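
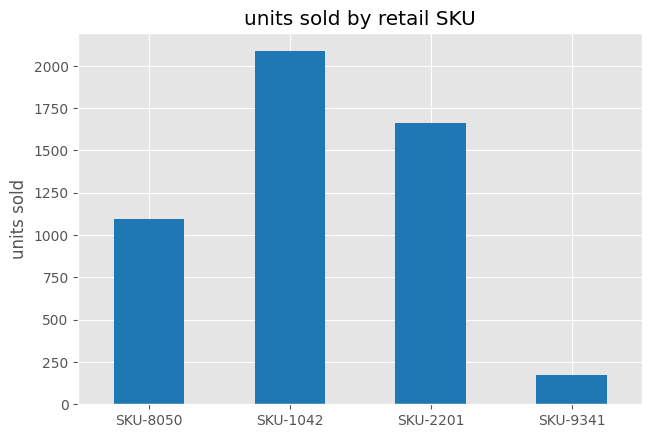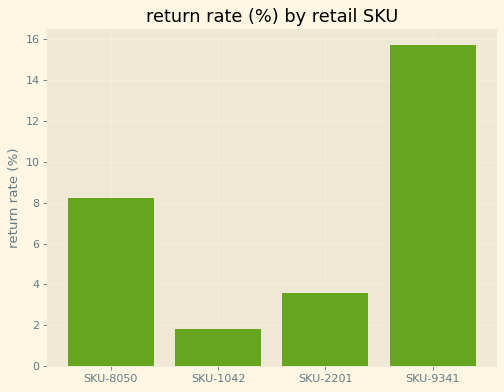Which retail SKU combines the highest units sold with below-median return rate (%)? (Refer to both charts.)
SKU-1042

Chart 2 median return rate (%) ≈ 6; below-median retail SKUs: SKU-1042, SKU-2201. Among those, SKU-1042 has the highest units sold (≈ 2000).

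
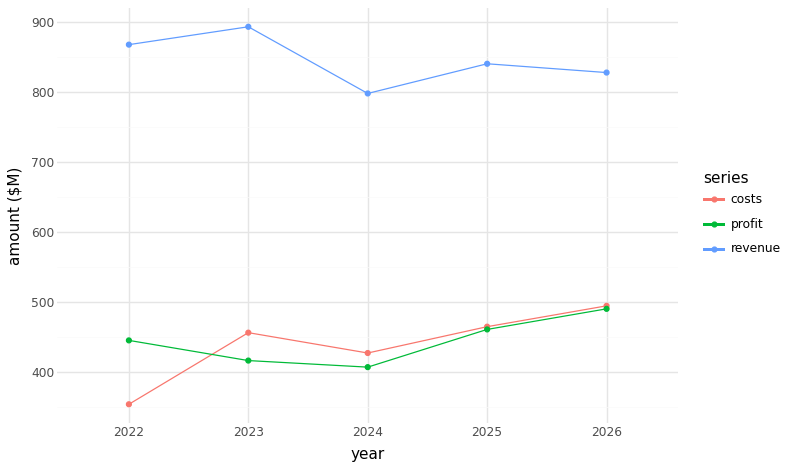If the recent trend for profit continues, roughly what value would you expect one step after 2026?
Last three: 400, 450, 500 → slope ≈ 50/step → next ≈ 550.

≈ 550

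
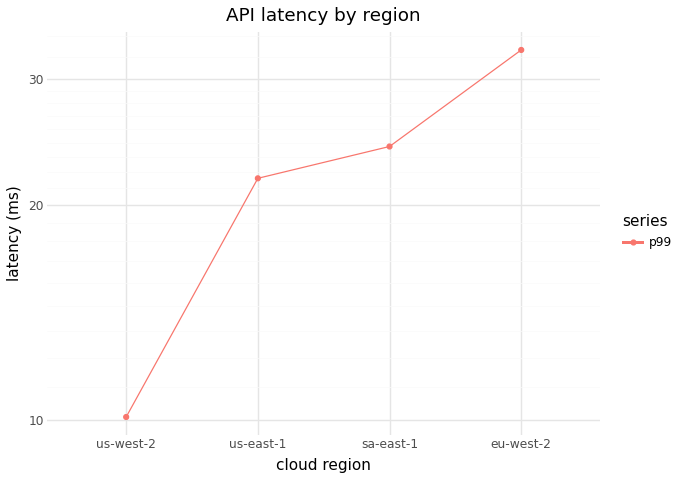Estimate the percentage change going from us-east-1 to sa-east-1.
≈ +9.1%

us-east-1 ≈ 22, sa-east-1 ≈ 24; (24 − 22) / 22 ≈ +9.1%.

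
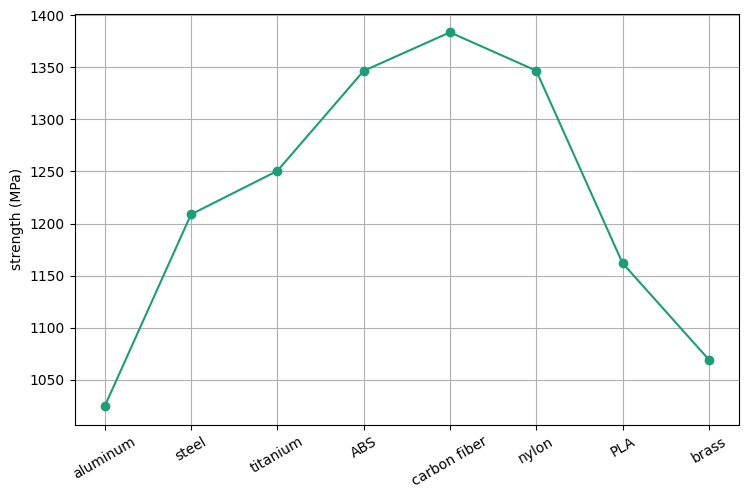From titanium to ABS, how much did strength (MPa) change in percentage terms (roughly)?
≈ +8%

titanium ≈ 1250, ABS ≈ 1350; (1350 − 1250) / 1250 ≈ +8%.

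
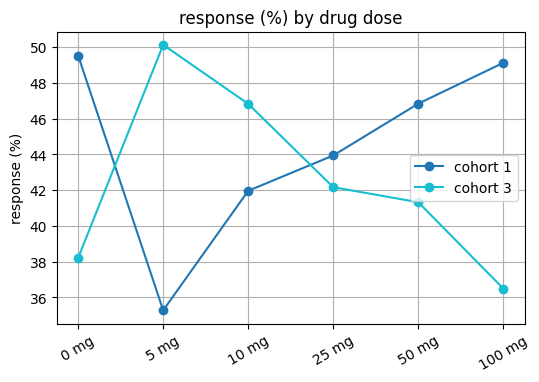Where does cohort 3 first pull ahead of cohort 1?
5 mg

0 mg: cohort 3 ≈ 38 vs cohort 1 ≈ 50 (not yet); 5 mg: cohort 3 ≈ 50 vs cohort 1 ≈ 36 (first crossover).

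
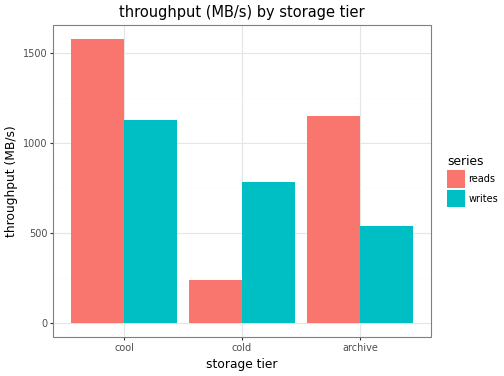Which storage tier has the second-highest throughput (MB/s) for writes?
cold

Top 3 for writes: cool ≈ 1200, cold ≈ 800, archive ≈ 600.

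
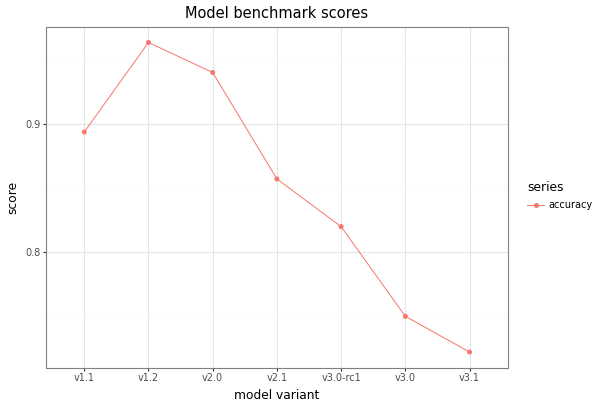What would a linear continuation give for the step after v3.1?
≈ 0.65

Last three: 0.80, 0.75, 0.70 → slope ≈ -0.05/step → next ≈ 0.65.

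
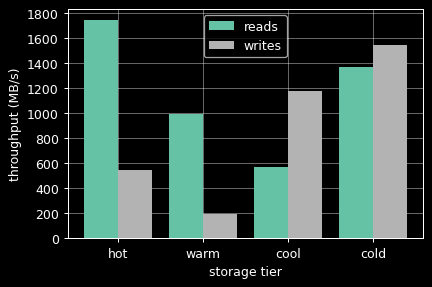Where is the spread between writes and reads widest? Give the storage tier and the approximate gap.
hot, ≈ 1200 MB/s

hot: writes ≈ 600, reads ≈ 1800 → gap ≈ 1200. Next-largest (warm) is only ≈ 800.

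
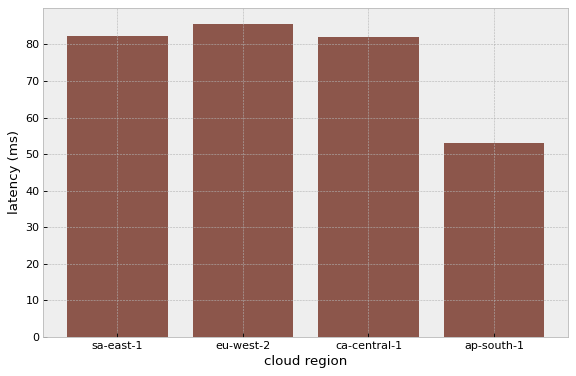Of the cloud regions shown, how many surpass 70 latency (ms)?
3

Above 70: sa-east-1, eu-west-2, ca-central-1.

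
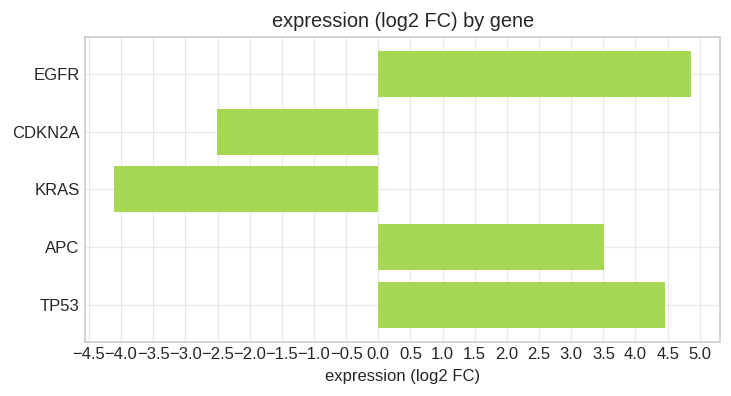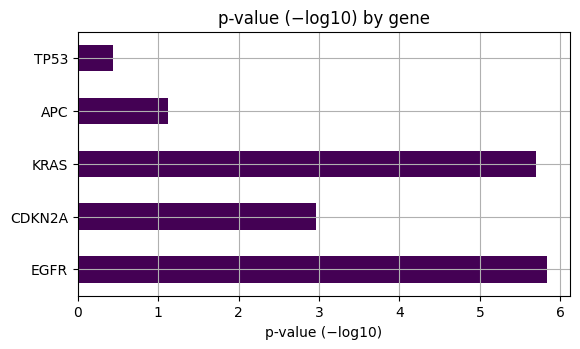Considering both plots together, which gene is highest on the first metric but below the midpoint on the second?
Chart 2 median p-value (−log10) ≈ 3; below-median genes: APC, TP53. Among those, TP53 has the highest expression (log2 FC) (≈ 4.5).

TP53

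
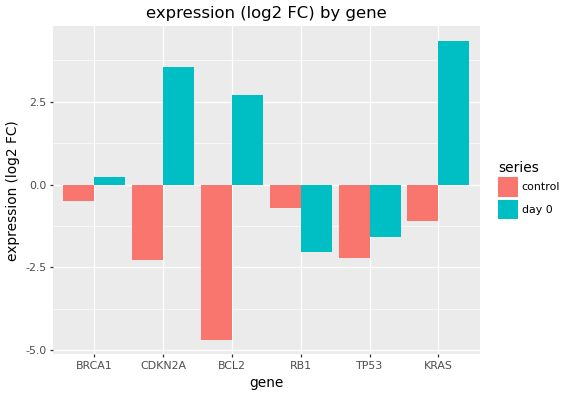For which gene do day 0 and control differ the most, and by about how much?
BCL2, ≈ 8 log2 FC

BCL2: day 0 ≈ 3, control ≈ -5 → gap ≈ 8. Next-largest (CDKN2A) is only ≈ 6.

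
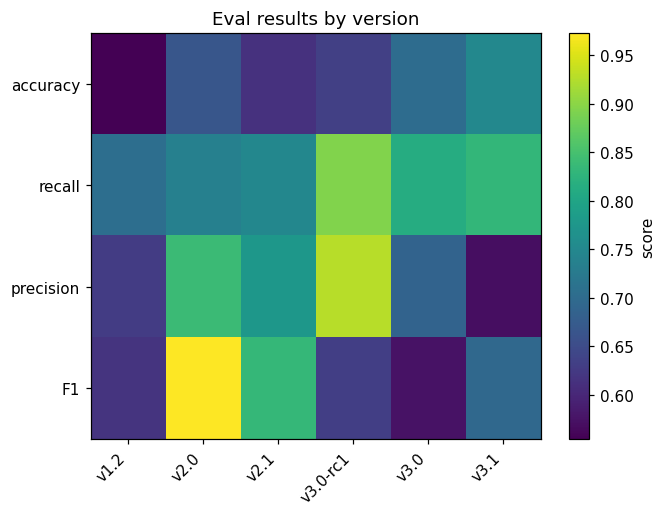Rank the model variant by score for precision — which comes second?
Top 3 for precision: v3.0-rc1 ≈ 0.95, v2.0 ≈ 0.85, v2.1 ≈ 0.80.

v2.0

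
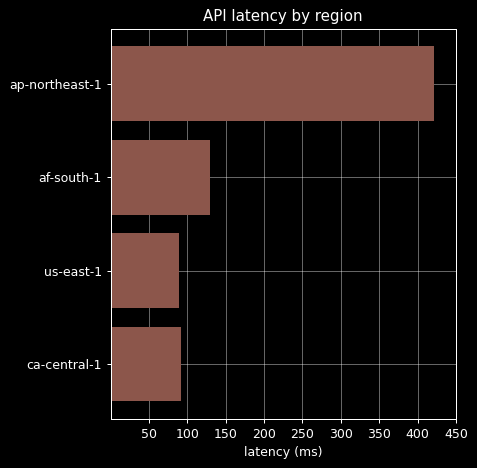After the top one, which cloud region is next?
Top 3: ap-northeast-1 ≈ 400, af-south-1 ≈ 150, ca-central-1 ≈ 100.

af-south-1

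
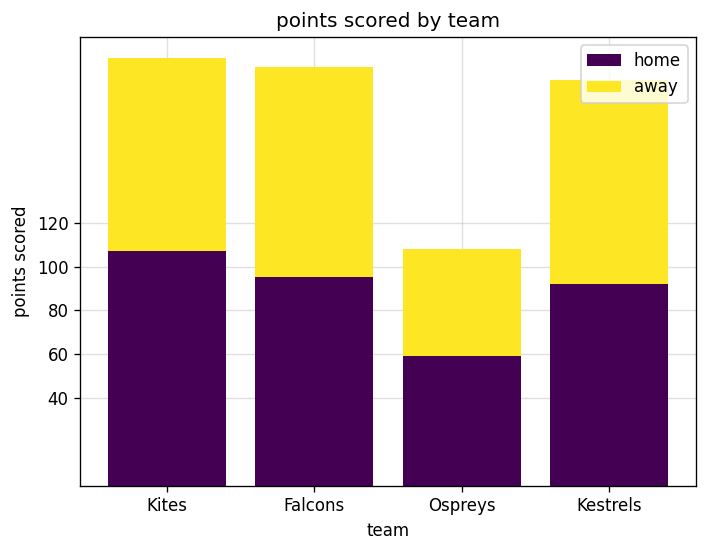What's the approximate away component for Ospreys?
≈ 40

away top ≈ 100, bottom ≈ 60; segment ≈ 40.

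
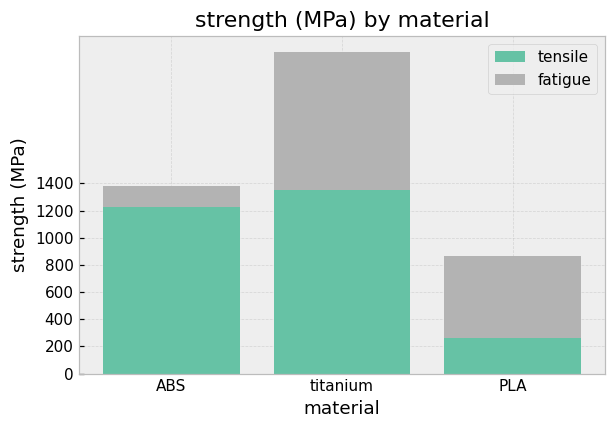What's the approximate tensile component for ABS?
≈ 1200

tensile top ≈ 1200, bottom ≈ 0; segment ≈ 1200.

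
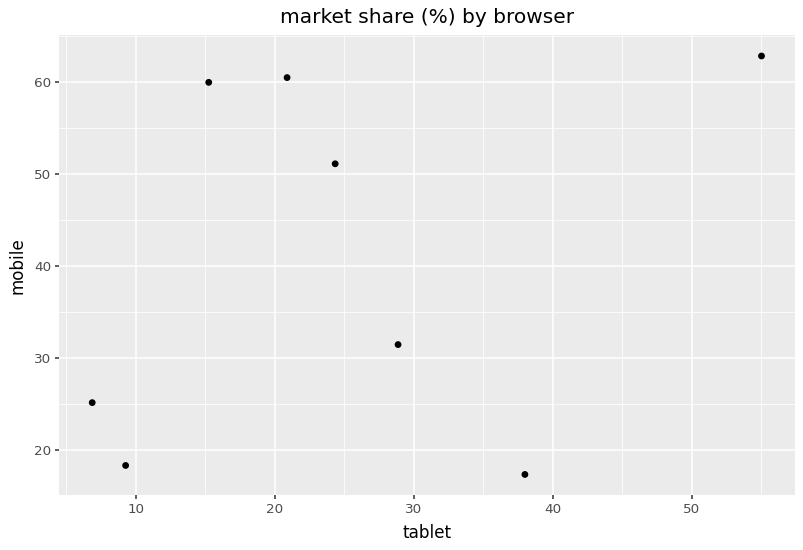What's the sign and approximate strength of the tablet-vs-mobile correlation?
Points are positively correlated; weak (|r| ≈ 0.3).

positive, weak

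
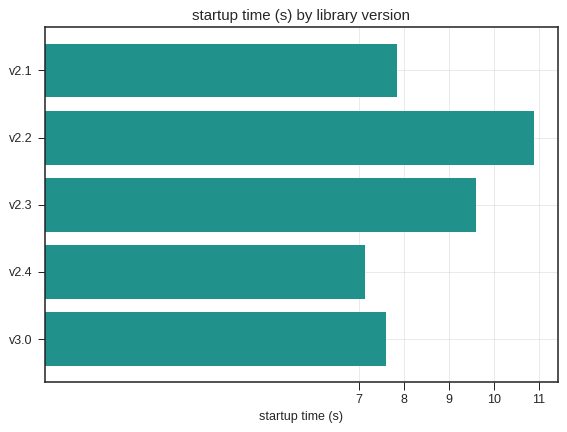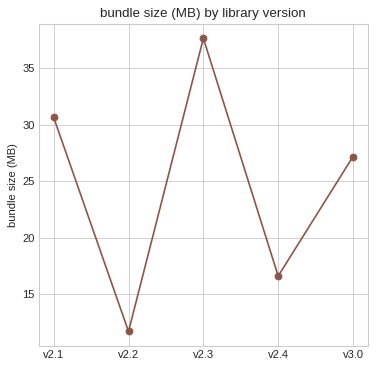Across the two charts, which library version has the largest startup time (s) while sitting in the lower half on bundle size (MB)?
Chart 2 median bundle size (MB) ≈ 25; below-median library versions: v2.2, v2.4. Among those, v2.2 has the highest startup time (s) (≈ 11).

v2.2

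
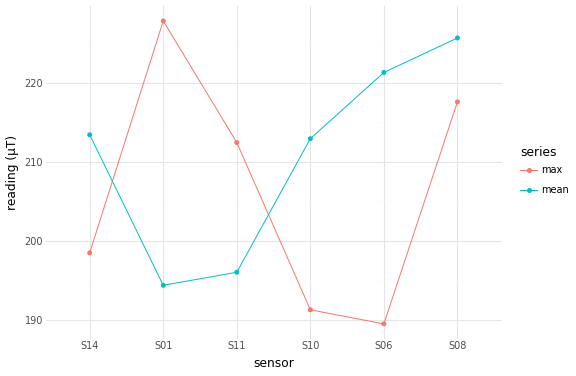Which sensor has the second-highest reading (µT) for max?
S08

Top 3 for max: S01 ≈ 230, S08 ≈ 220, S11 ≈ 210.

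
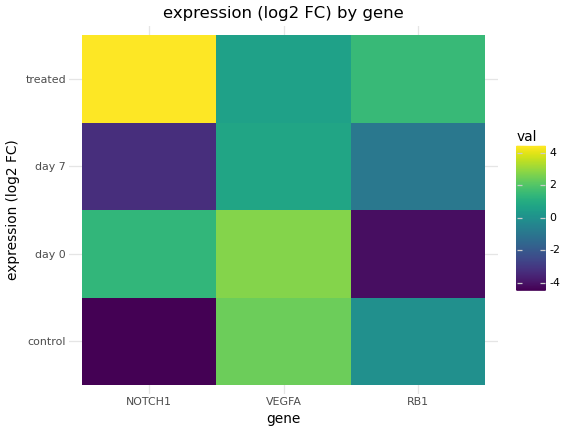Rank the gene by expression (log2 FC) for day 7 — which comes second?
Top 3 for day 7: VEGFA ≈ 1, RB1 ≈ -1, NOTCH1 ≈ -3.

RB1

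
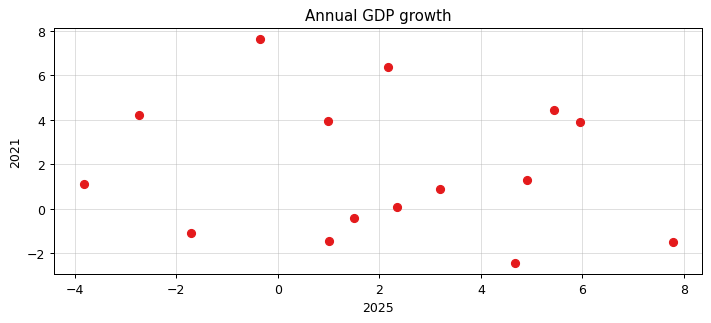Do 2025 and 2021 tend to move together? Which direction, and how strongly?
Points are roughly uncorrelated; weak (|r| ≈ 0.2).

no clear correlation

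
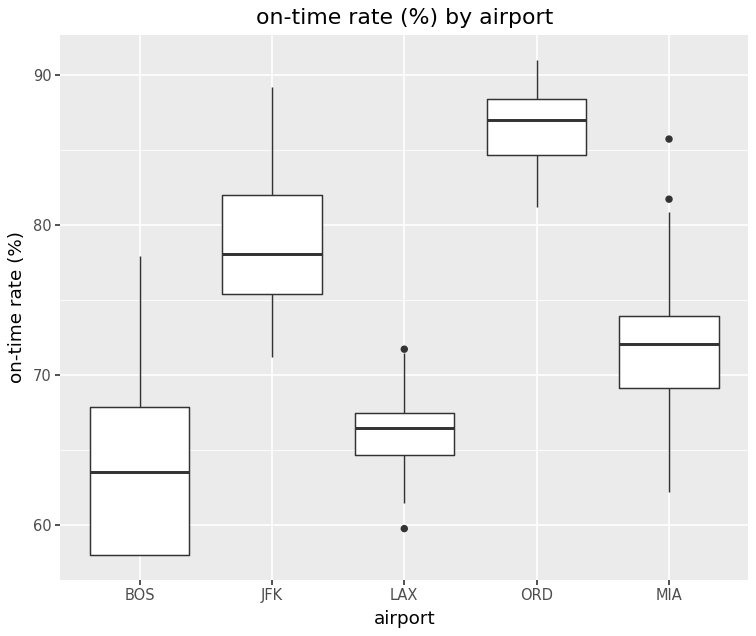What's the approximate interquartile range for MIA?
≈ 4

Q3 ≈ 74, Q1 ≈ 70; IQR ≈ 4.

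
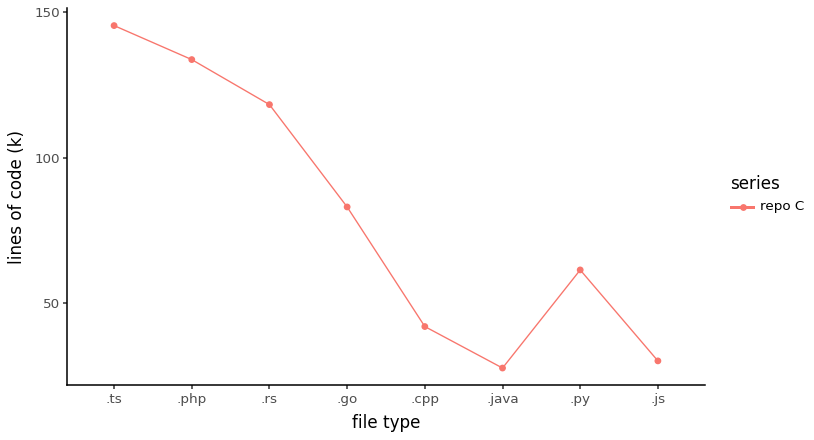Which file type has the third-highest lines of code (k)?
Top 4: .ts ≈ 150, .php ≈ 130, .rs ≈ 120, .go ≈ 80.

.rs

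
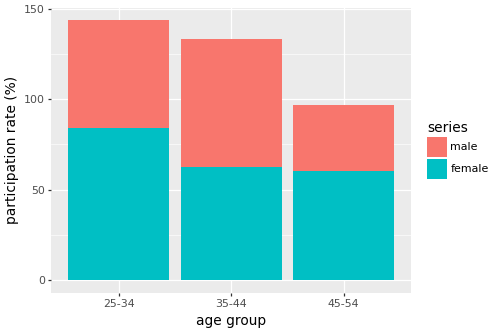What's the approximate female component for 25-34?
female top ≈ 80, bottom ≈ 0; segment ≈ 80.

≈ 80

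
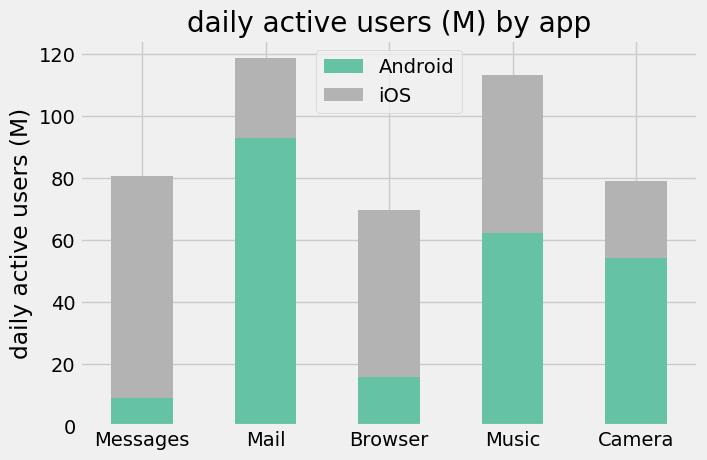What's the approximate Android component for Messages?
≈ 10

Android top ≈ 10, bottom ≈ 0; segment ≈ 10.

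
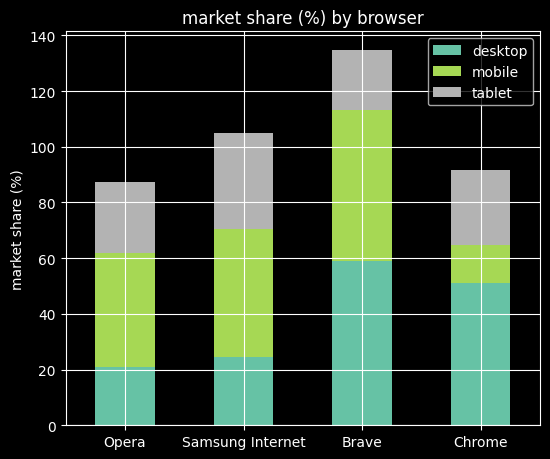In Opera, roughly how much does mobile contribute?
≈ 40

mobile top ≈ 60, bottom ≈ 20; segment ≈ 40.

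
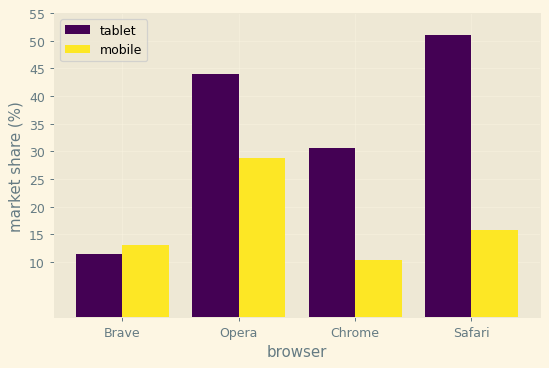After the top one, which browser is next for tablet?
Opera

Top 3 for tablet: Safari ≈ 50, Opera ≈ 45, Chrome ≈ 30.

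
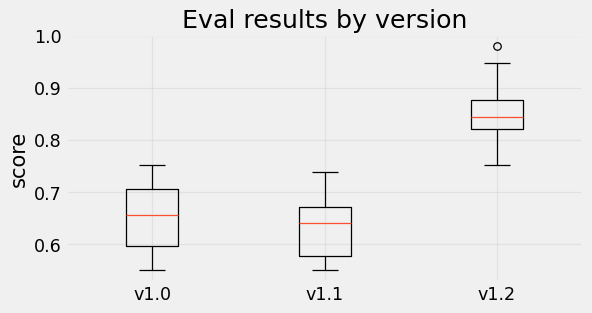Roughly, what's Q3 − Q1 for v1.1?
Q3 ≈ 0.68, Q1 ≈ 0.58; IQR ≈ 0.10.

≈ 0.10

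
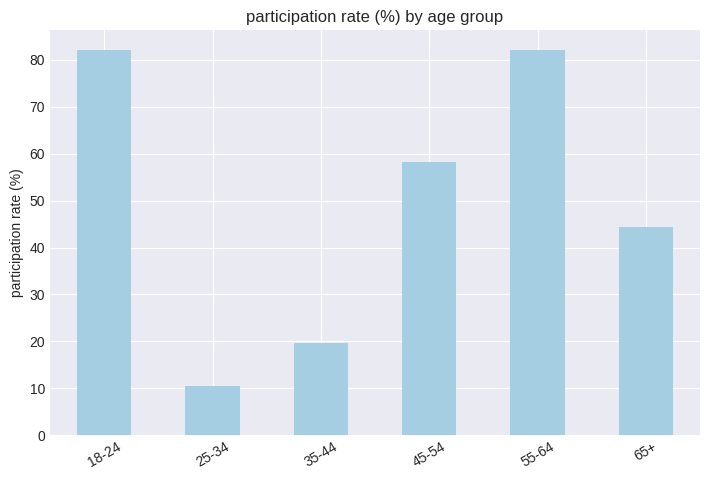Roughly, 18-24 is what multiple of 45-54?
18-24 ≈ 80, 45-54 ≈ 60; 80/60 ≈ 1.33.

≈ 1.33×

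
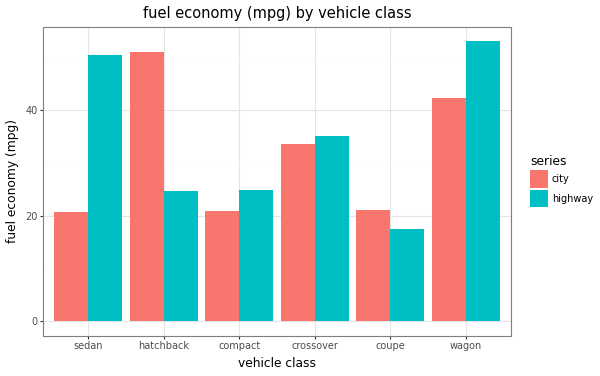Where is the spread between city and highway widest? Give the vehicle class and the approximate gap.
sedan: city ≈ 20, highway ≈ 50 → gap ≈ 30. Next-largest (hatchback) is only ≈ 25.

sedan, ≈ 30 mpg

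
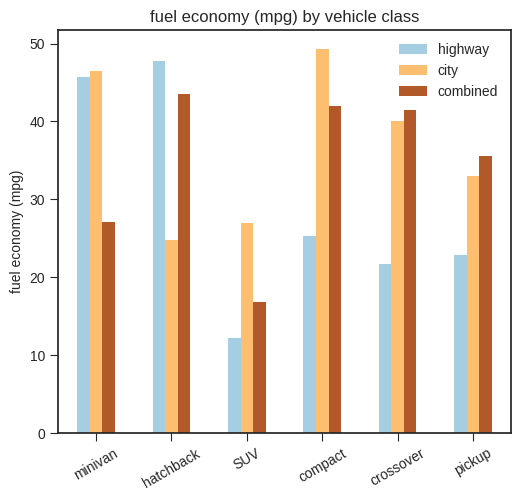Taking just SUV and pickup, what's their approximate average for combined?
(15 + 35) / 2 ≈ 25.

≈ 25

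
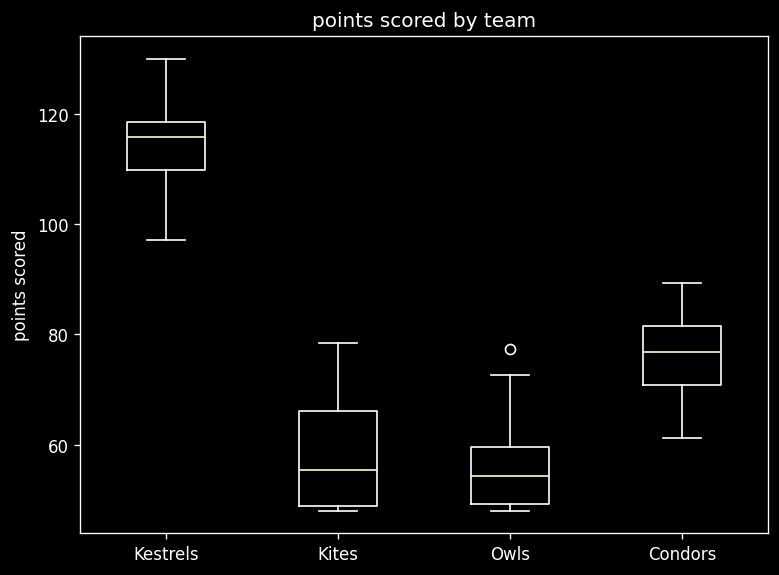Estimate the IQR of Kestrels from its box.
Q3 ≈ 120, Q1 ≈ 110; IQR ≈ 10.

≈ 10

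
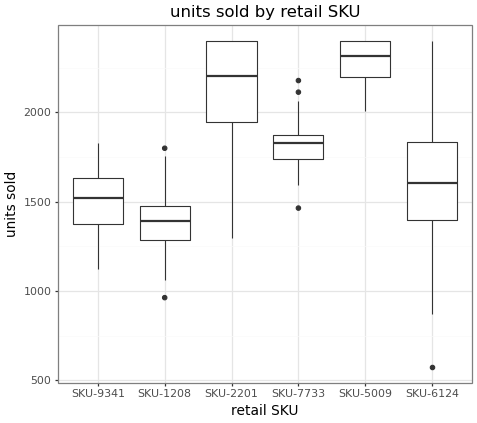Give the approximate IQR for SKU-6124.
Q3 ≈ 1800, Q1 ≈ 1400; IQR ≈ 400.

≈ 400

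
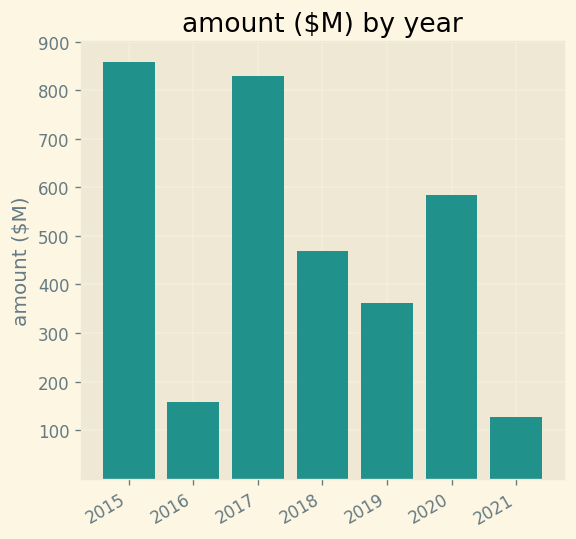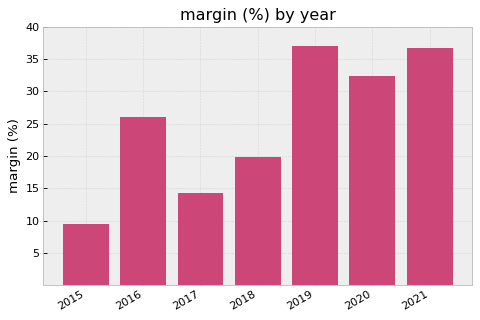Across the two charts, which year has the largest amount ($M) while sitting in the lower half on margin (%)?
Chart 2 median margin (%) ≈ 25; below-median years: 2015, 2017, 2018. Among those, 2015 has the highest amount ($M) (≈ 900).

2015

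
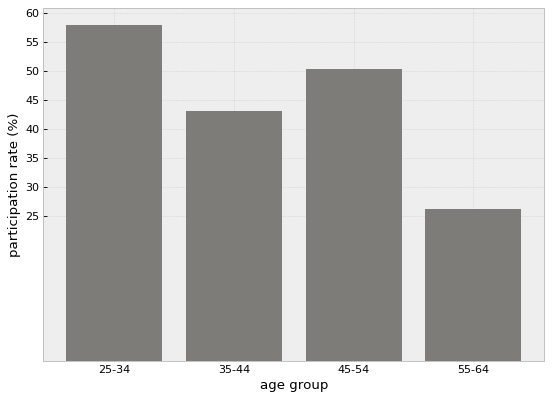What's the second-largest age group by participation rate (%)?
45-54

Top 3: 25-34 ≈ 60, 45-54 ≈ 50, 35-44 ≈ 45.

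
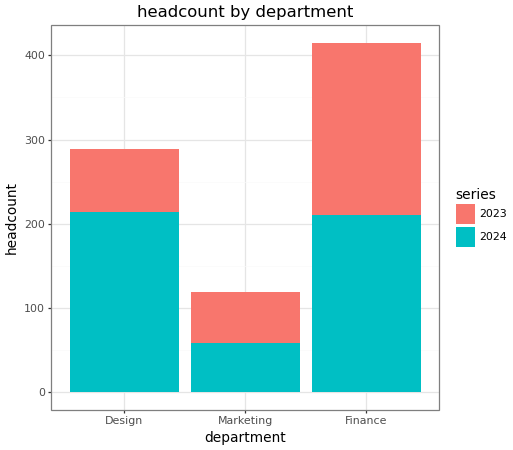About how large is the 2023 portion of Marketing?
≈ 50

2023 top ≈ 100, bottom ≈ 50; segment ≈ 50.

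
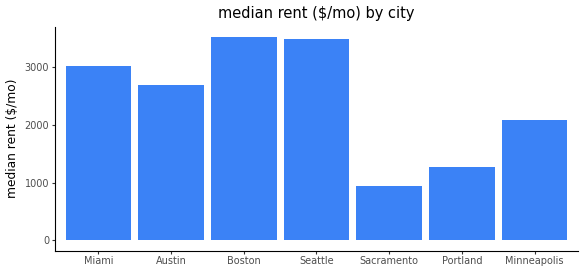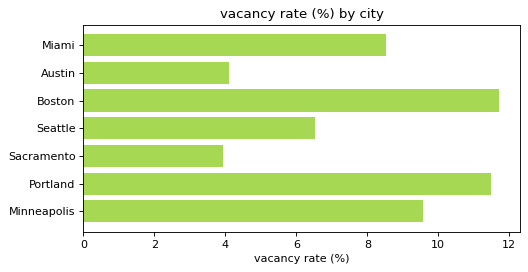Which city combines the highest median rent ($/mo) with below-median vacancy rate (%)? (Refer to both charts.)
Chart 2 median vacancy rate (%) ≈ 8; below-median cities: Austin, Seattle, Sacramento. Among those, Seattle has the highest median rent ($/mo) (≈ 3500).

Seattle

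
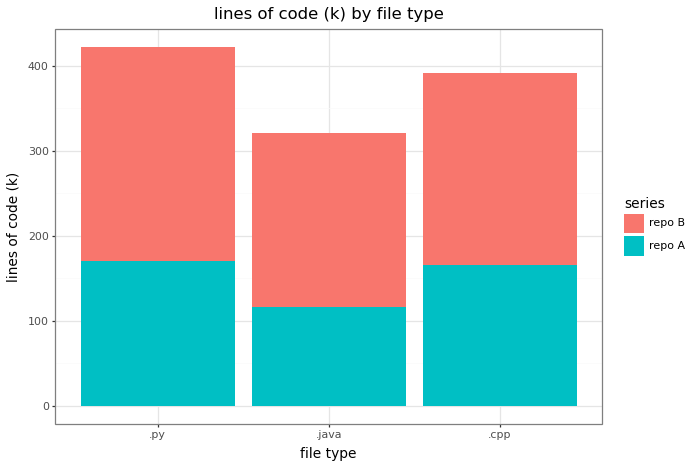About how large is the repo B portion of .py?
repo B top ≈ 400, bottom ≈ 150; segment ≈ 250.

≈ 250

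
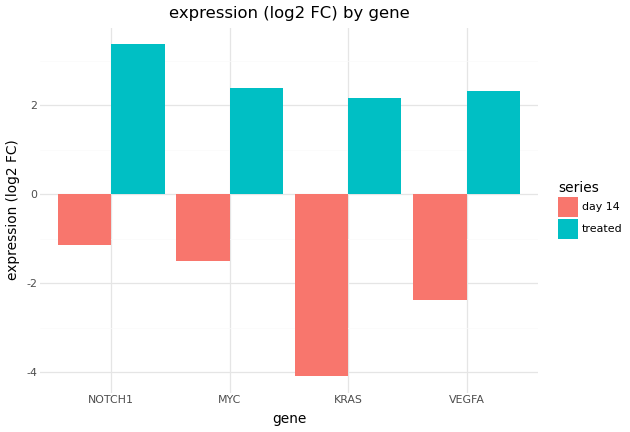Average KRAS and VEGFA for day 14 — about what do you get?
≈ -3

(-4 + -2) / 2 ≈ -3.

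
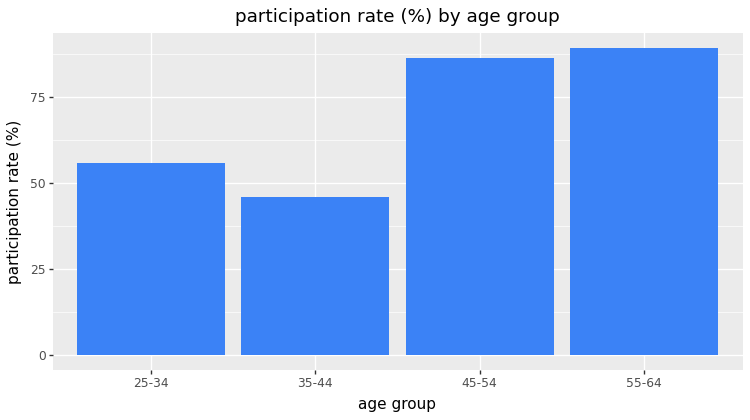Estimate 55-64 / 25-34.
≈ 1.5×

55-64 ≈ 90, 25-34 ≈ 60; 90/60 ≈ 1.5.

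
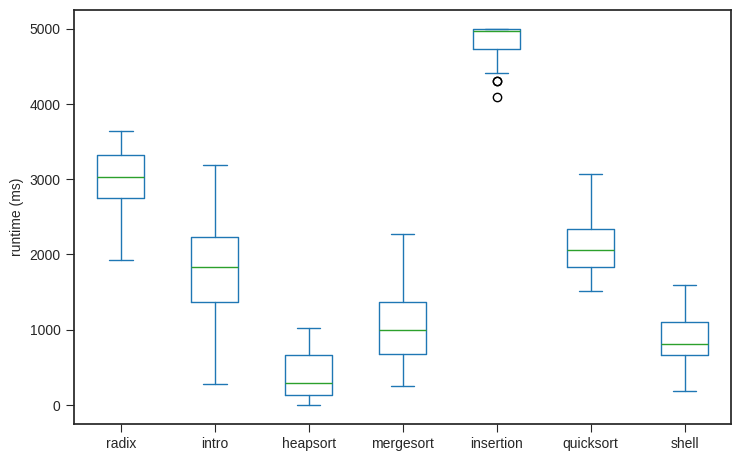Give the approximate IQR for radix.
≈ 500

Q3 ≈ 3500, Q1 ≈ 3000; IQR ≈ 500.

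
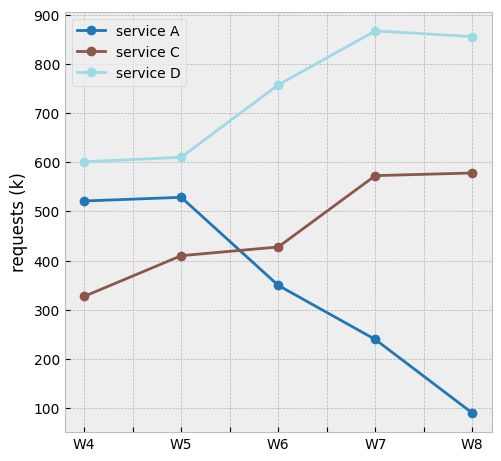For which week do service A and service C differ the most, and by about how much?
W8, ≈ 500 k

W8: service A ≈ 100, service C ≈ 600 → gap ≈ 500. Next-largest (W7) is only ≈ 400.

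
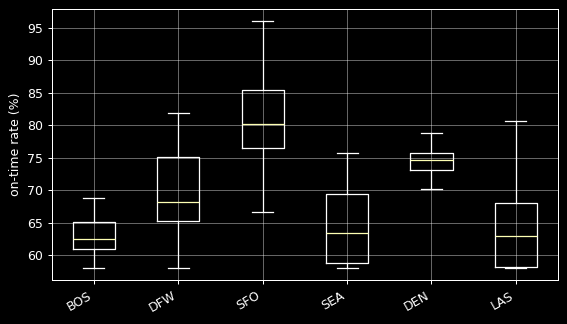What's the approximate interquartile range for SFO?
Q3 ≈ 86, Q1 ≈ 76; IQR ≈ 10.

≈ 10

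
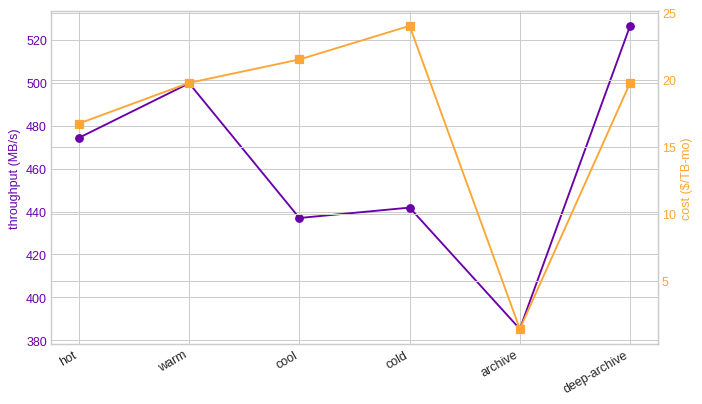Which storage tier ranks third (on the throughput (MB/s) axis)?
Top 4 (on the throughput (MB/s) axis): deep-archive ≈ 520, warm ≈ 500, hot ≈ 480, cold ≈ 440.

hot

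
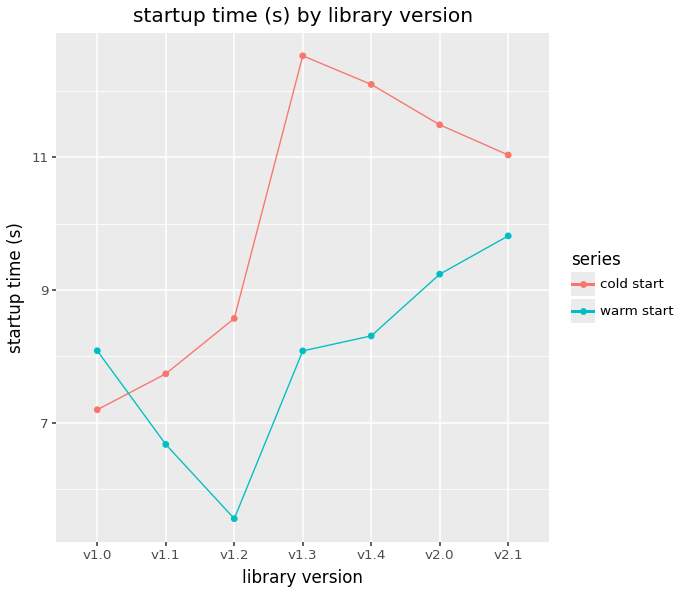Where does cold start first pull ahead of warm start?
v1.0: cold start ≈ 7 vs warm start ≈ 8 (not yet); v1.1: cold start ≈ 8 vs warm start ≈ 7 (first crossover).

v1.1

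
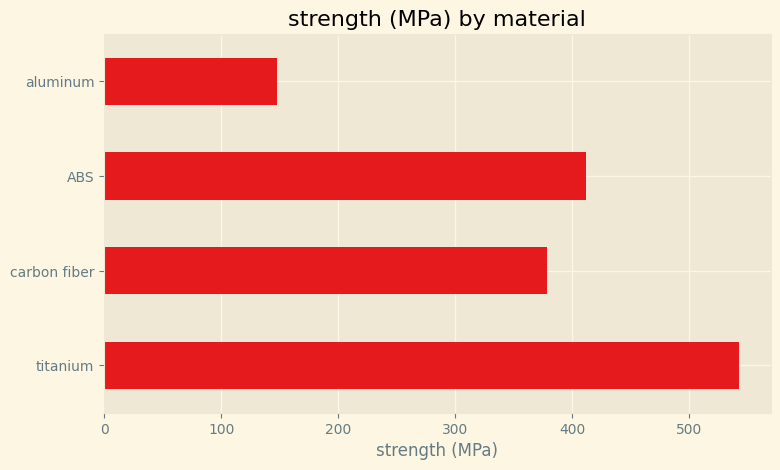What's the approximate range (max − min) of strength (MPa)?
Max titanium ≈ 550, min aluminum ≈ 150; range ≈ 400.

≈ 400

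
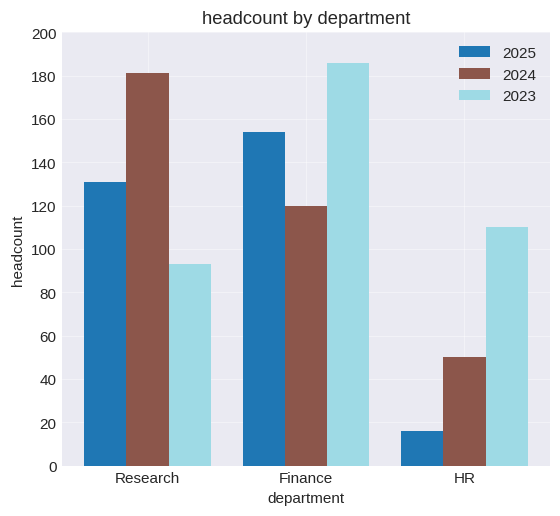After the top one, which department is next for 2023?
HR

Top 3 for 2023: Finance ≈ 180, HR ≈ 120, Research ≈ 100.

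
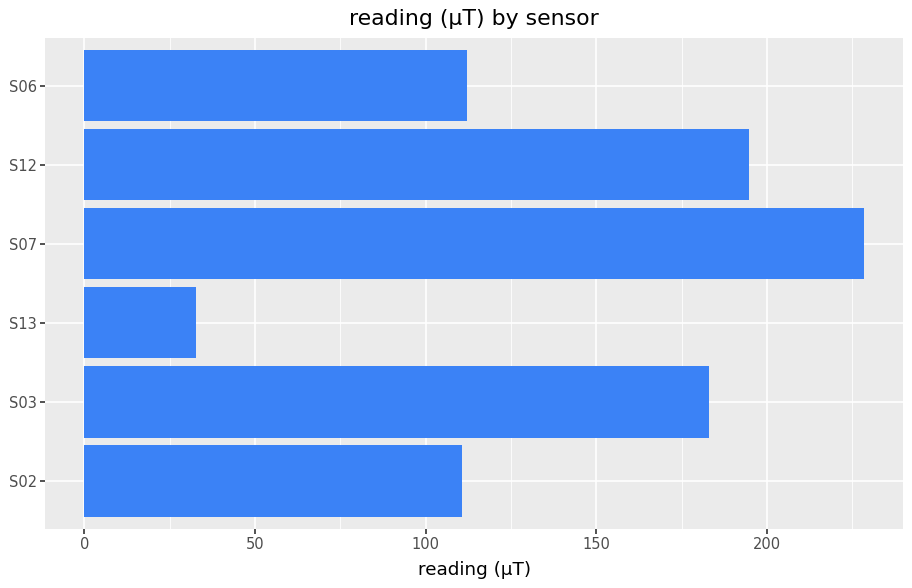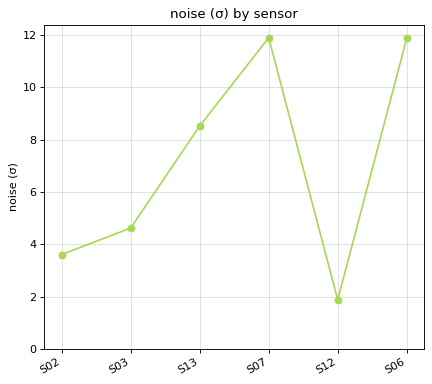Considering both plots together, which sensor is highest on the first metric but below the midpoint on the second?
S12

Chart 2 median noise (σ) ≈ 6; below-median sensors: S02, S03, S12. Among those, S12 has the highest reading (µT) (≈ 200).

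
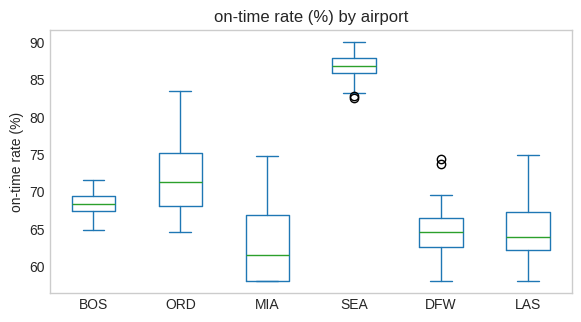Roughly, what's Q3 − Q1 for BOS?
≈ 2

Q3 ≈ 70, Q1 ≈ 68; IQR ≈ 2.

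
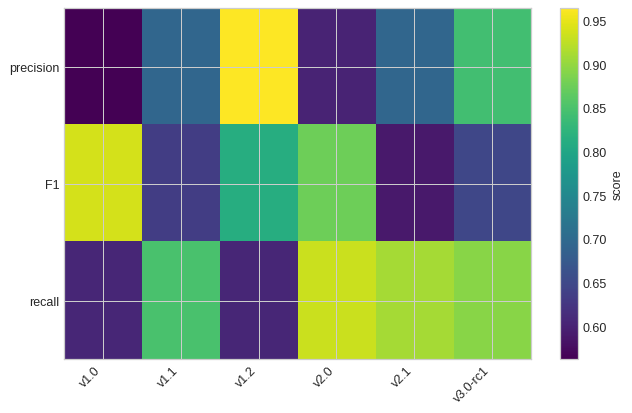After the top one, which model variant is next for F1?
Top 3 for F1: v1.0 ≈ 0.95, v2.0 ≈ 0.90, v1.2 ≈ 0.80.

v2.0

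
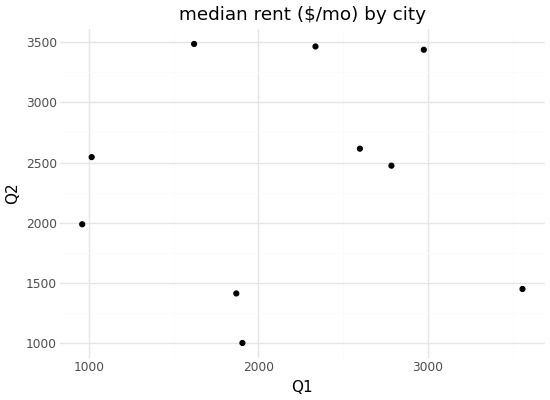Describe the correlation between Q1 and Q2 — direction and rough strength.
Points are roughly uncorrelated; weak (|r| ≈ 0.0).

no clear correlation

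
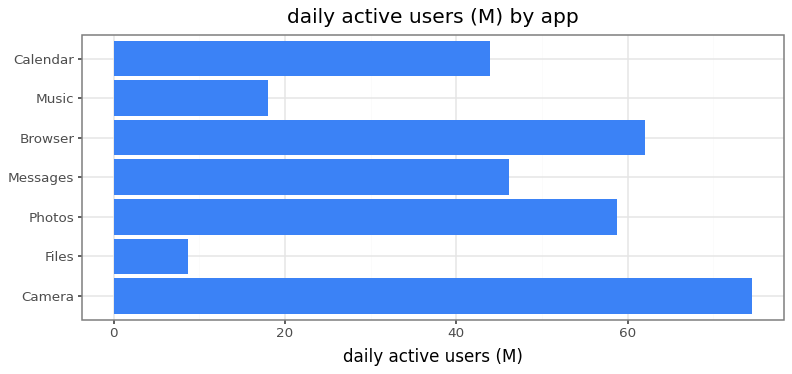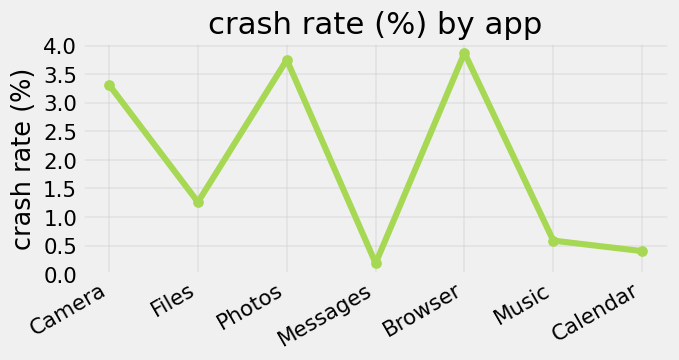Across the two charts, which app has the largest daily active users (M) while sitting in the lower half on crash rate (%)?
Chart 2 median crash rate (%) ≈ 1.5; below-median apps: Messages, Music, Calendar. Among those, Messages has the highest daily active users (M) (≈ 50).

Messages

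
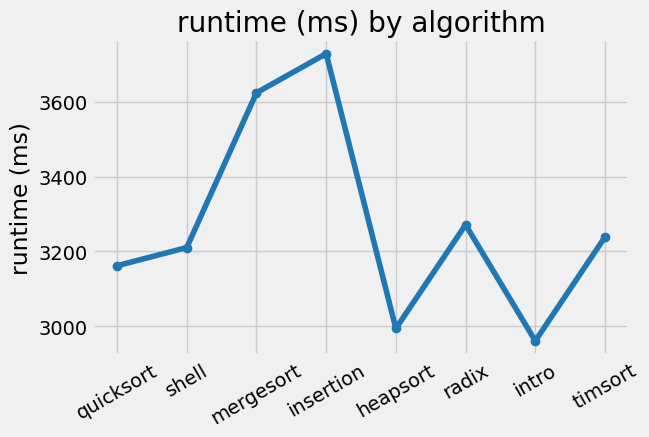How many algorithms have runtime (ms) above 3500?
2

Above 3500: mergesort, insertion.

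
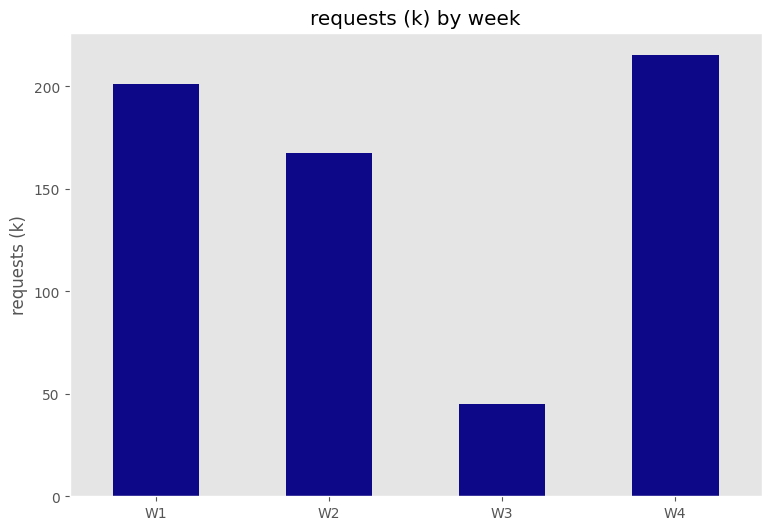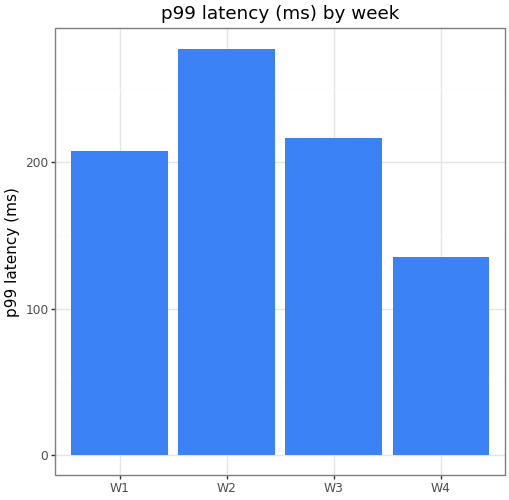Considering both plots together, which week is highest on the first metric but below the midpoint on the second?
W4

Chart 2 median p99 latency (ms) ≈ 200; below-median weeks: W1, W4. Among those, W4 has the highest requests (k) (≈ 220).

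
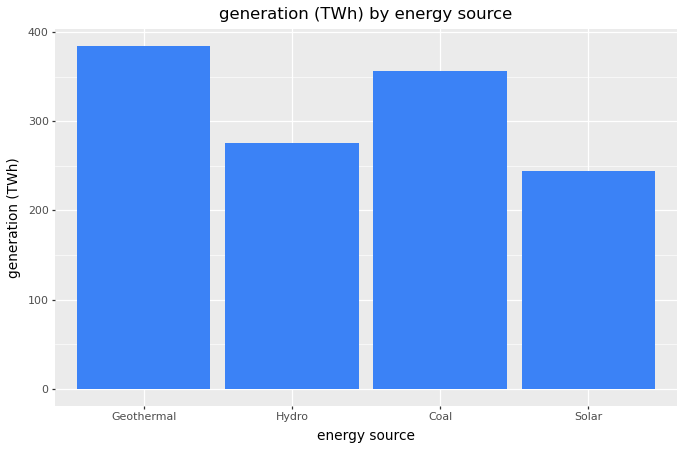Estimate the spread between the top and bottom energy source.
Max Geothermal ≈ 400, min Solar ≈ 250; range ≈ 150.

≈ 150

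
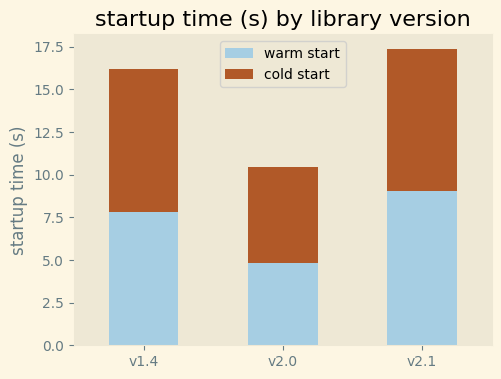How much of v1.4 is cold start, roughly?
≈ 8

cold start top ≈ 16, bottom ≈ 8; segment ≈ 8.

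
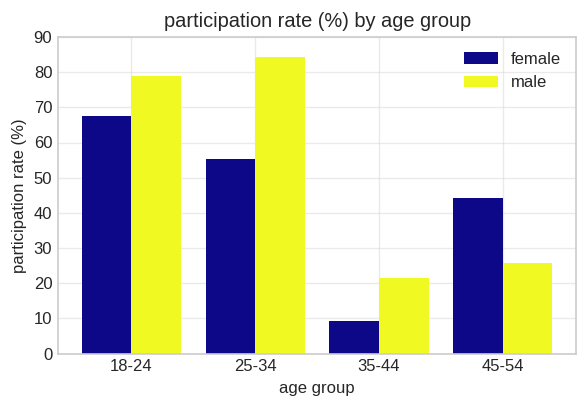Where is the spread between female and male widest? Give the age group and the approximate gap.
25-34, ≈ 20 %

25-34: female ≈ 60, male ≈ 80 → gap ≈ 20. Next-largest (45-54) is only ≈ 10.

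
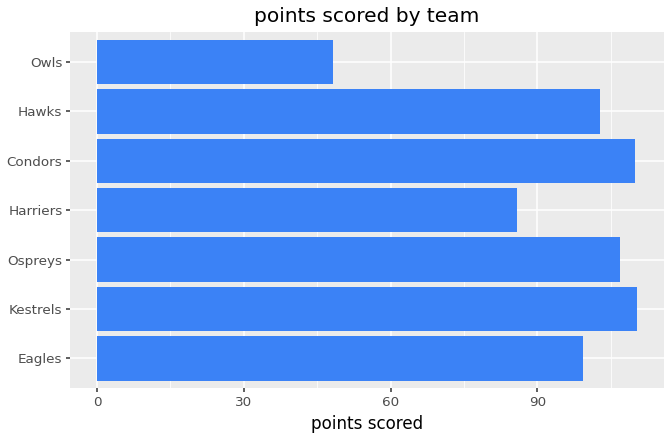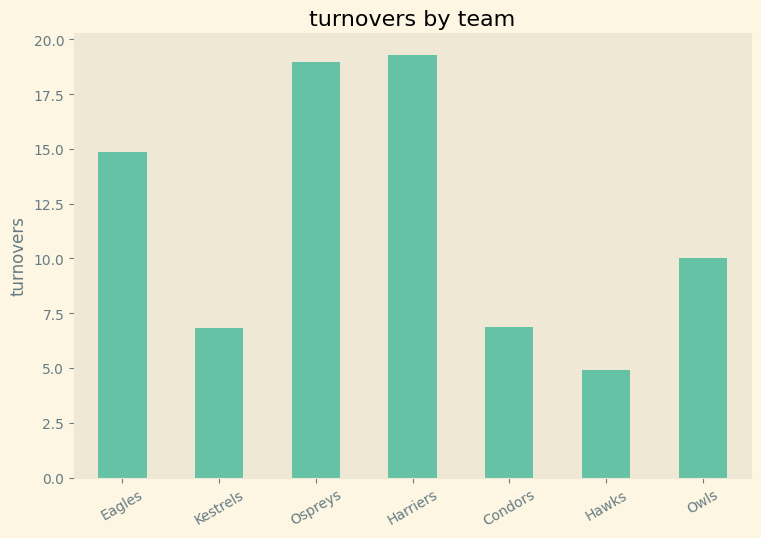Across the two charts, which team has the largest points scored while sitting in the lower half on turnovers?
Chart 2 median turnovers ≈ 10; below-median teams: Kestrels, Condors, Hawks. Among those, Kestrels has the highest points scored (≈ 120).

Kestrels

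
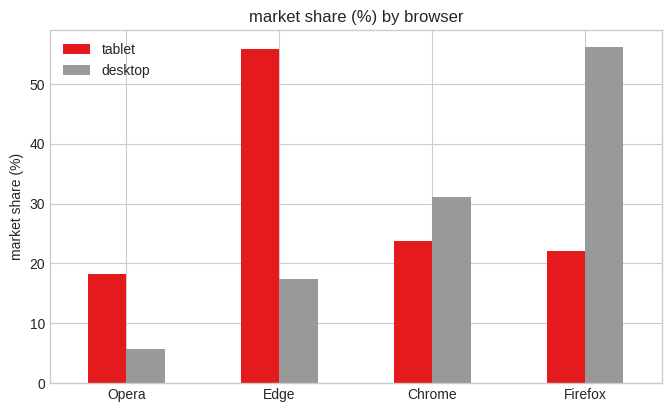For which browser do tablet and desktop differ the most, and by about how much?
Edge, ≈ 40 %

Edge: tablet ≈ 55, desktop ≈ 15 → gap ≈ 40. Next-largest (Firefox) is only ≈ 35.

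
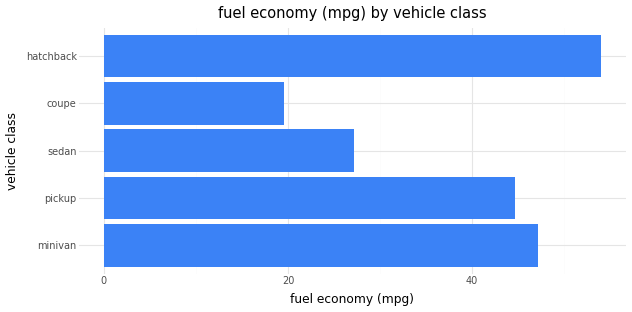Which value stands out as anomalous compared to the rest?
coupe ≈ 20; the rest sit between ≈ 25 and ≈ 55.

coupe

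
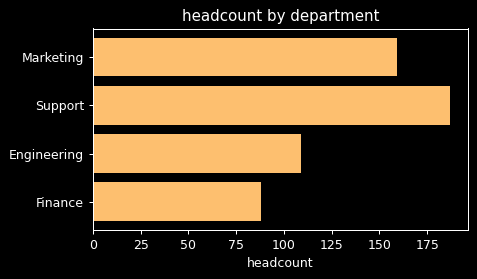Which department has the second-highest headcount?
Marketing

Top 3: Support ≈ 180, Marketing ≈ 160, Engineering ≈ 100.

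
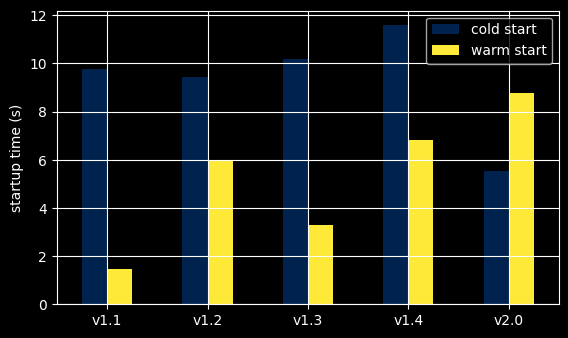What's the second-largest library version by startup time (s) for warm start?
Top 3 for warm start: v2.0 ≈ 9, v1.4 ≈ 7, v1.2 ≈ 6.

v1.4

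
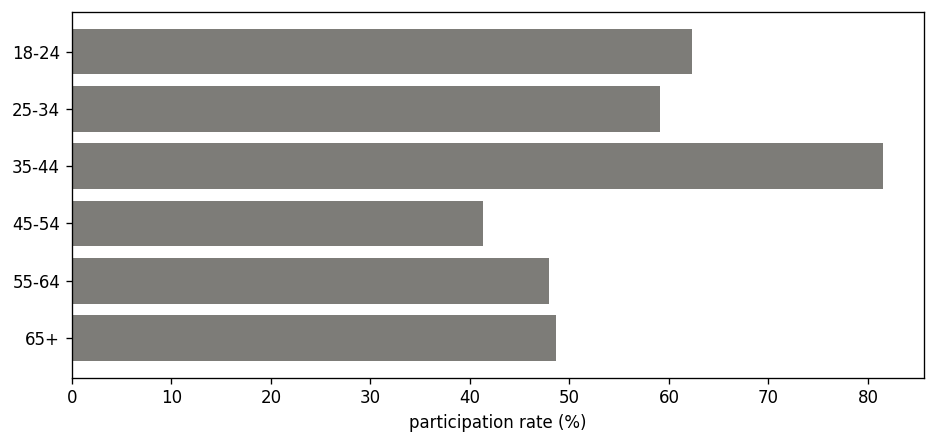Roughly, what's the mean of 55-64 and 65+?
(50 + 50) / 2 ≈ 50.

≈ 50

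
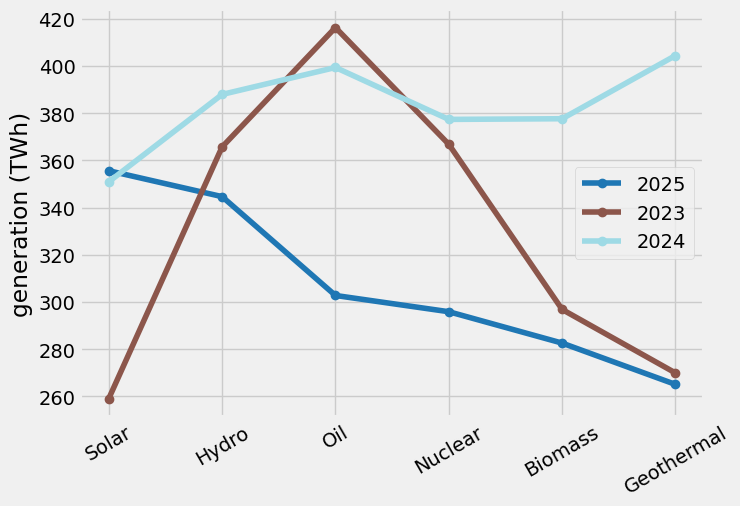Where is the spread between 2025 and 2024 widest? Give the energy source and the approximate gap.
Geothermal, ≈ 140 TWh

Geothermal: 2025 ≈ 260, 2024 ≈ 400 → gap ≈ 140. Next-largest (Oil) is only ≈ 100.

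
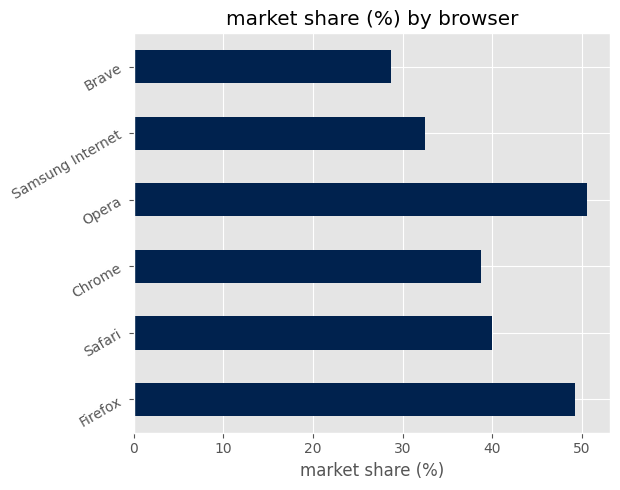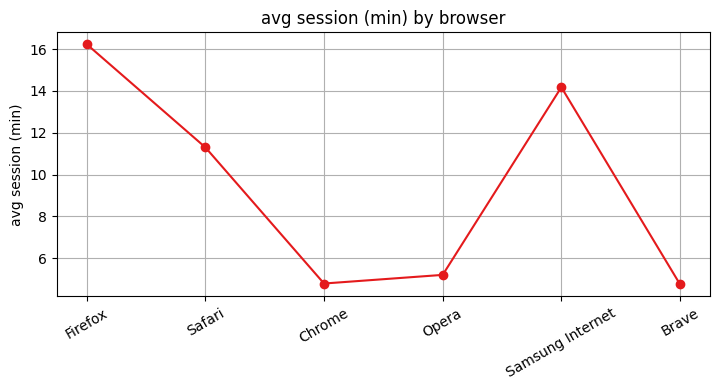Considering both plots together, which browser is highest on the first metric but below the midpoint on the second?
Opera

Chart 2 median avg session (min) ≈ 8; below-median browsers: Chrome, Opera, Brave. Among those, Opera has the highest market share (%) (≈ 50).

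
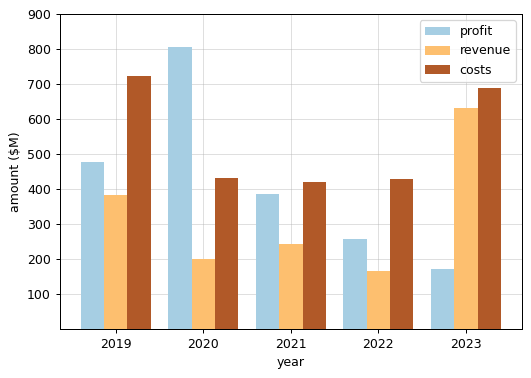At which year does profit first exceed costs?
2019: profit ≈ 500 vs costs ≈ 700 (not yet); 2020: profit ≈ 800 vs costs ≈ 400 (first crossover).

2020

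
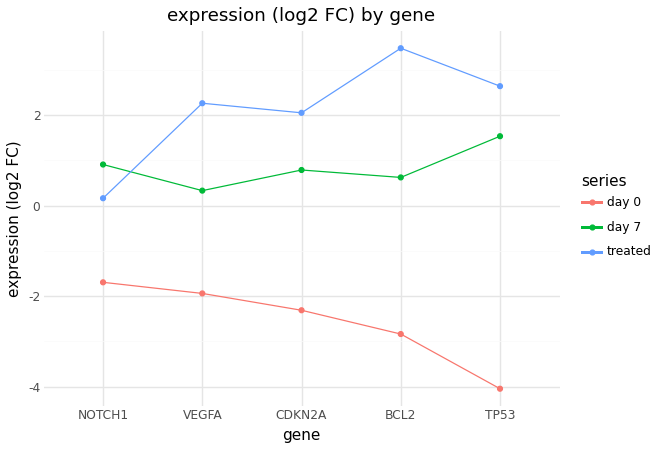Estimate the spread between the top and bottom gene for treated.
Max BCL2 ≈ 3, min NOTCH1 ≈ 0; range ≈ 3.

≈ 3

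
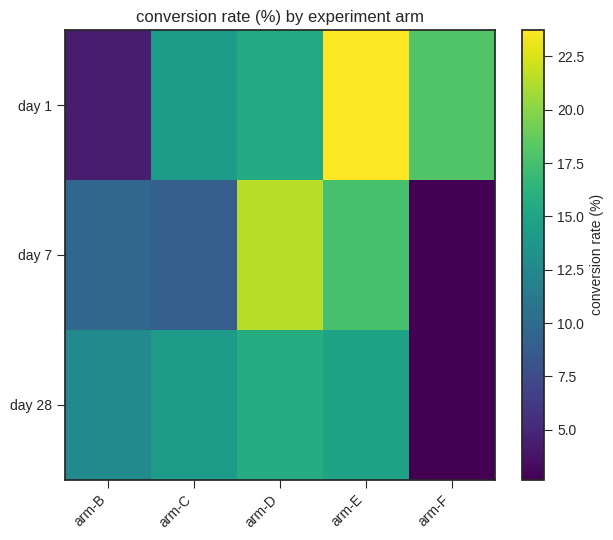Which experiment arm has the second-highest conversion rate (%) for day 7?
Top 3 for day 7: arm-D ≈ 22, arm-E ≈ 18, arm-B ≈ 10.

arm-E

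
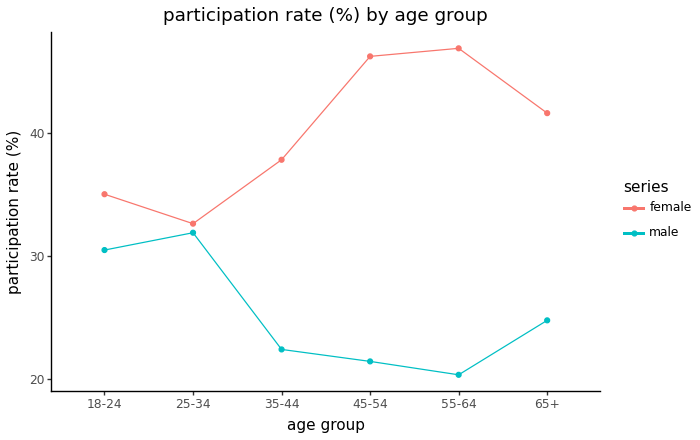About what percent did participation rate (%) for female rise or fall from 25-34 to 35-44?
≈ +14.3%

25-34 ≈ 35, 35-44 ≈ 40; (40 − 35) / 35 ≈ +14.3%.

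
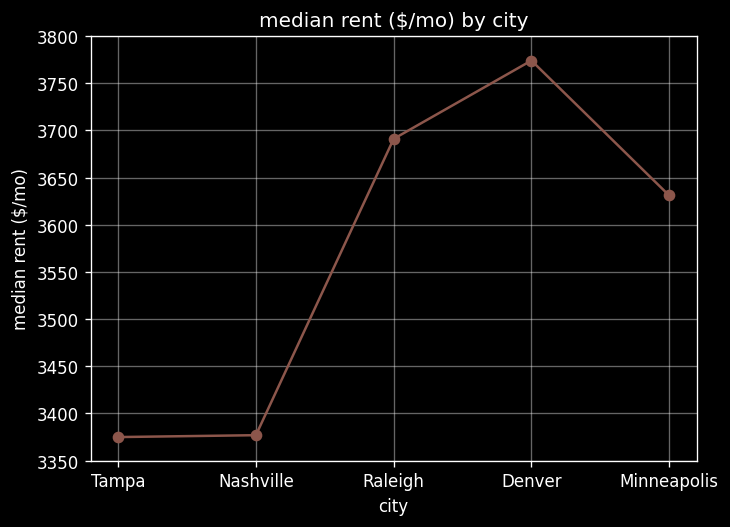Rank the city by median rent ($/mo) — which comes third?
Minneapolis

Top 4: Denver ≈ 3750, Raleigh ≈ 3700, Minneapolis ≈ 3650, Nashville ≈ 3400.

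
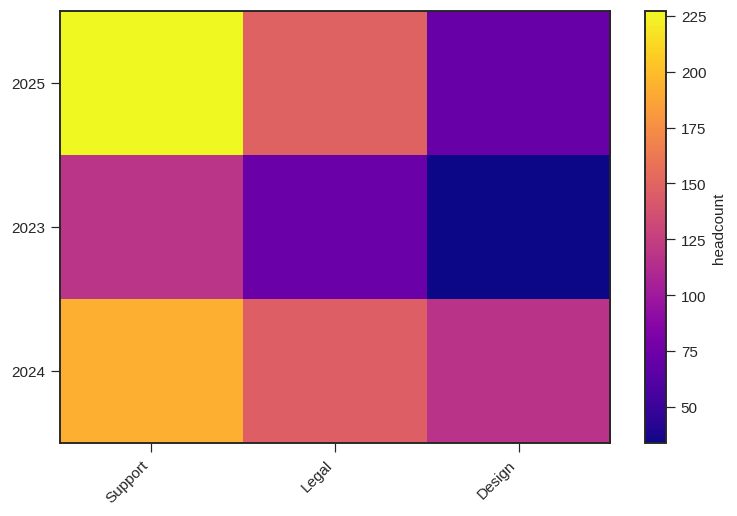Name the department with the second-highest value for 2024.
Top 3 for 2024: Support ≈ 200, Legal ≈ 140, Design ≈ 120.

Legal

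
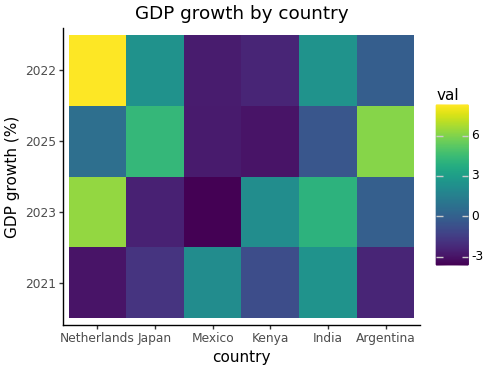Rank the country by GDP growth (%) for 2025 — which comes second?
Top 3 for 2025: Argentina ≈ 6, Japan ≈ 4, Netherlands ≈ 1.

Japan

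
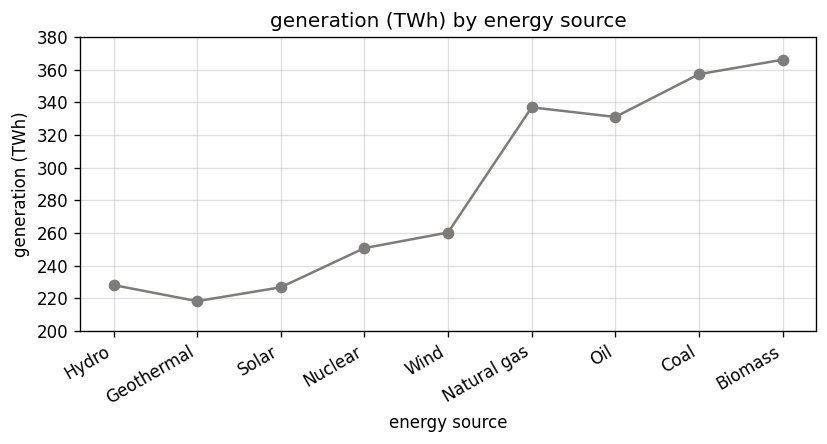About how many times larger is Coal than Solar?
Coal ≈ 360, Solar ≈ 220; 360/220 ≈ 1.64.

≈ 1.64×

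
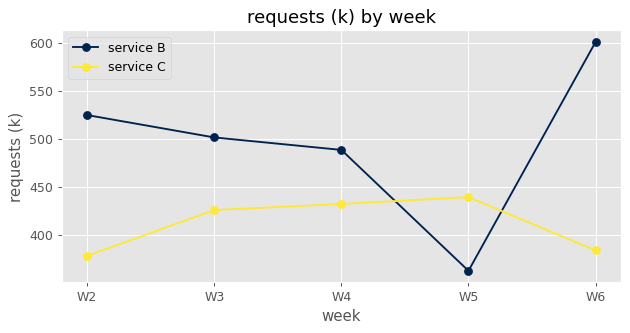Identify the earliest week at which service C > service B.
W5

W4: service C ≈ 440 vs service B ≈ 480 (not yet); W5: service C ≈ 440 vs service B ≈ 360 (first crossover).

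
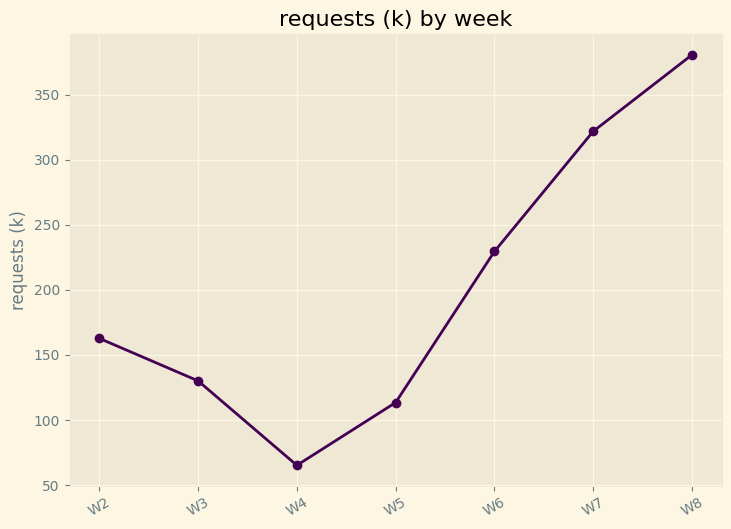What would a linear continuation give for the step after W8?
≈ 475

Last three: 250, 300, 400 → slope ≈ 75/step → next ≈ 475.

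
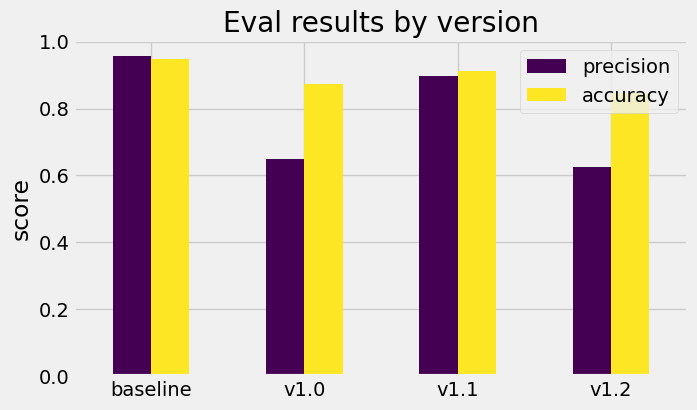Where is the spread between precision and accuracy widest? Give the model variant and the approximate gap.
v1.0: precision ≈ 0.6, accuracy ≈ 0.9 → gap ≈ 0.3. Next-largest (v1.2) is only ≈ 0.2.

v1.0, ≈ 0.3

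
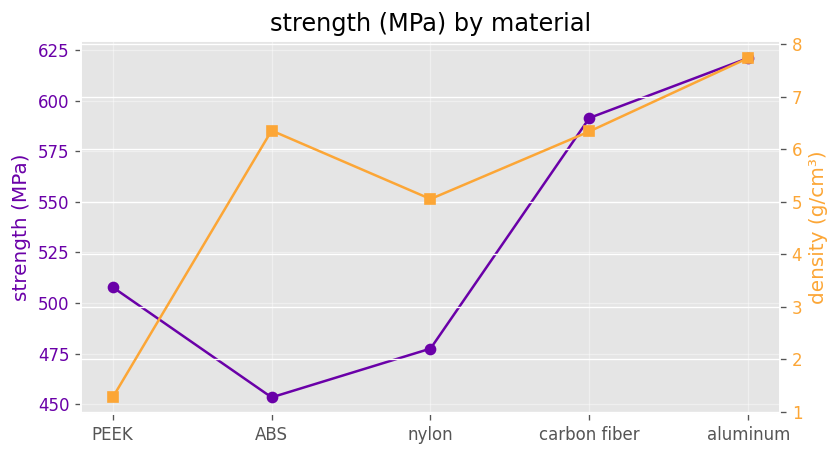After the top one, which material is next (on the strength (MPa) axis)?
Top 3 (on the strength (MPa) axis): aluminum ≈ 620, carbon fiber ≈ 600, PEEK ≈ 500.

carbon fiber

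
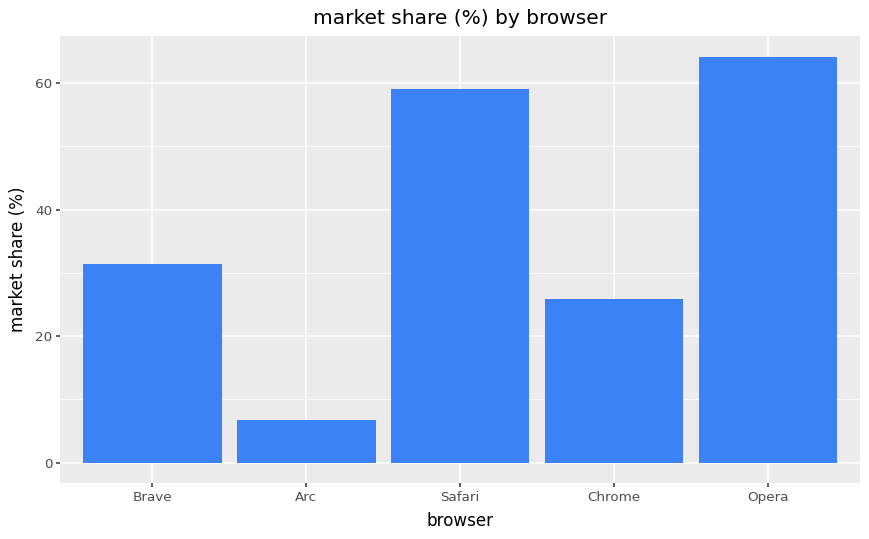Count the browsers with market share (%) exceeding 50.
2

Above 50: Safari, Opera.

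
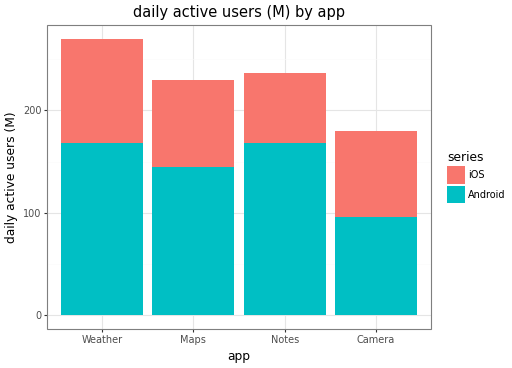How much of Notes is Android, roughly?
Android top ≈ 175, bottom ≈ 0; segment ≈ 175.

≈ 175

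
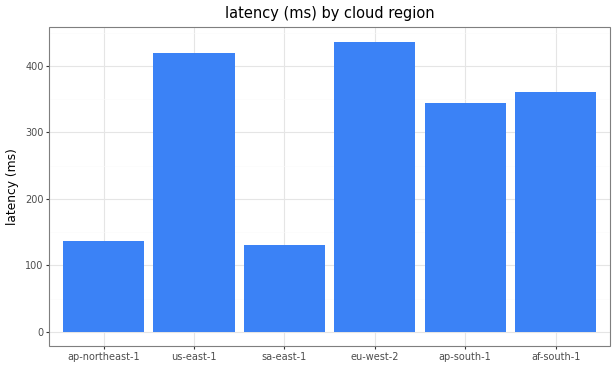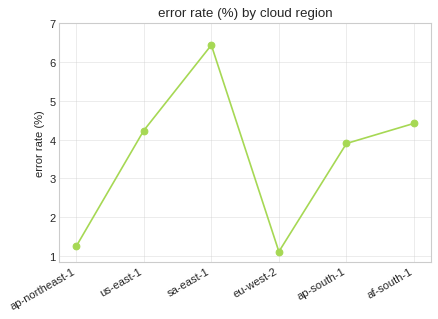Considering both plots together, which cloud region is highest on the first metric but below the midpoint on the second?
Chart 2 median error rate (%) ≈ 4; below-median cloud regions: ap-northeast-1, eu-west-2, ap-south-1. Among those, eu-west-2 has the highest latency (ms) (≈ 450).

eu-west-2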